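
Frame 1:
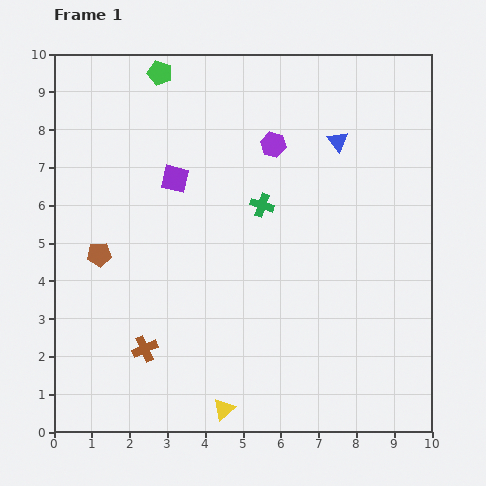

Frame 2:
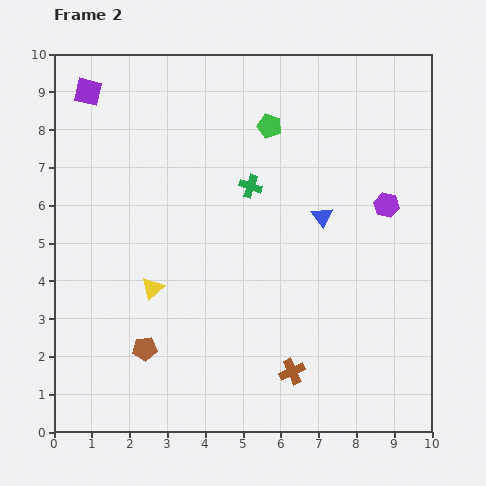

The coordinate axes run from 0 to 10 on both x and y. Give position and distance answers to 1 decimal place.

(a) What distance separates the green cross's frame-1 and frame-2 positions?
0.6

The green cross moved from (5.5, 6.0) to (5.2, 6.5), a distance of √(0.3² + 0.5²) ≈ 0.6.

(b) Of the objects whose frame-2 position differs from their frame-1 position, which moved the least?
the green cross

(moved 0.6)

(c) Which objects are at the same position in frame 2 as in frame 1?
none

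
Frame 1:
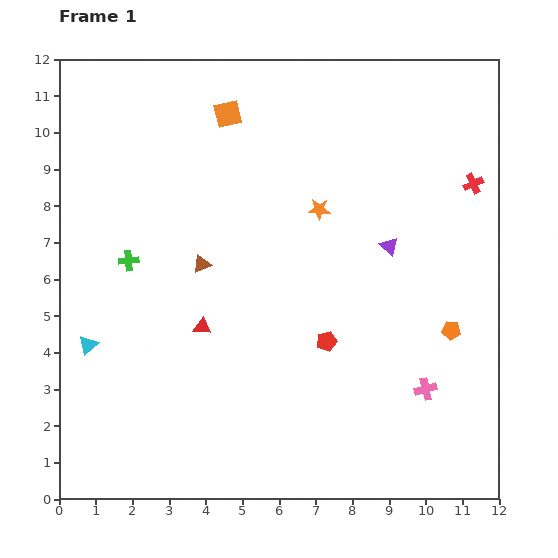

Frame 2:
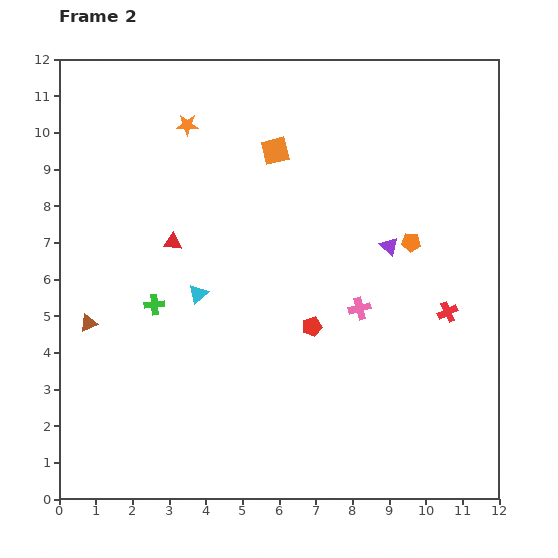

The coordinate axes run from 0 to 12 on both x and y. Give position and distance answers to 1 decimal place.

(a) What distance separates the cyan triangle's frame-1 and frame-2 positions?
3.3

The cyan triangle moved from (0.8, 4.2) to (3.8, 5.6), a distance of √(3.0² + 1.4²) ≈ 3.3.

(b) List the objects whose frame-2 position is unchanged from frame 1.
the purple triangle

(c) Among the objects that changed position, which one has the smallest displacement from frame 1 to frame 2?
the red pentagon

(moved 0.6)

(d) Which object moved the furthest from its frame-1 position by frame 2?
the orange star

(moved 4.3; next 3.6)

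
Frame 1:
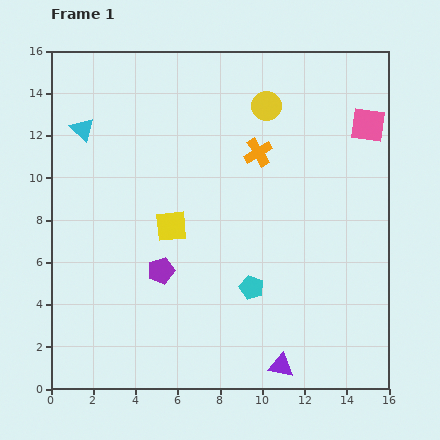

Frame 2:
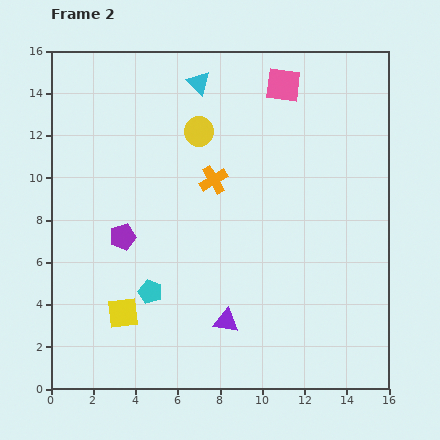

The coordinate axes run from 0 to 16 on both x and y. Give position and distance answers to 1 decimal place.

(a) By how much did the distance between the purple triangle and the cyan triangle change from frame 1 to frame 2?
-3.2

Distance in frame 1: 14.6. Distance in frame 2: 11.4.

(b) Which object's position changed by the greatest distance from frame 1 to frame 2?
the cyan triangle

(moved 5.9; next 4.8)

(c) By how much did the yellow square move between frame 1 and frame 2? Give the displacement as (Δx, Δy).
(-2.3, -4.1)

The yellow square was at (5.7, 7.7) in frame 1 and (3.4, 3.6) in frame 2.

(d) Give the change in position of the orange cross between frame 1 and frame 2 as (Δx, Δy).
(-2.1, -1.3)

The orange cross was at (9.8, 11.2) in frame 1 and (7.7, 9.9) in frame 2.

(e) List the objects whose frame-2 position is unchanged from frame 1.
none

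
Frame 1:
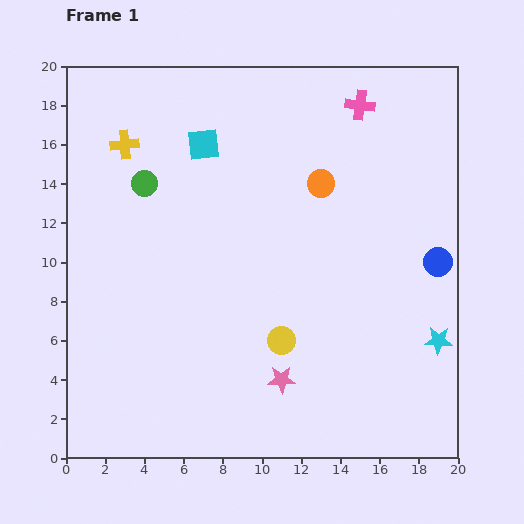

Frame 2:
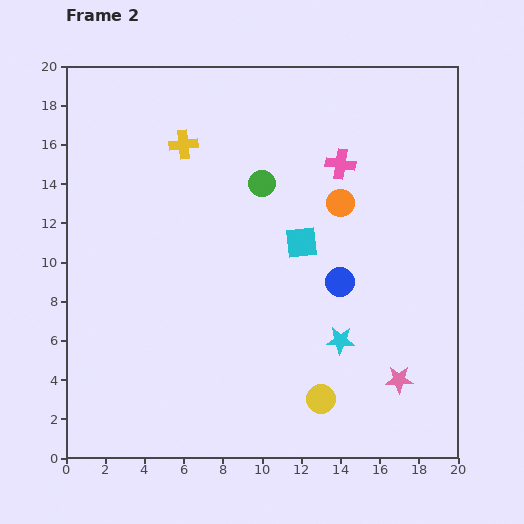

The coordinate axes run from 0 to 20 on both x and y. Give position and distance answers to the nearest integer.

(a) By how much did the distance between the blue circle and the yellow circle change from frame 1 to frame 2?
-3

Distance in frame 1: 9. Distance in frame 2: 6.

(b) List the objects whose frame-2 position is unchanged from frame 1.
none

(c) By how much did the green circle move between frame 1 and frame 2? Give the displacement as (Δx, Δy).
(6, 0)

The green circle was at (4, 14) in frame 1 and (10, 14) in frame 2.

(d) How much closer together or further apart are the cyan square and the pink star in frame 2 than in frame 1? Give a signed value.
-4

Distance in frame 1: 13. Distance in frame 2: 9.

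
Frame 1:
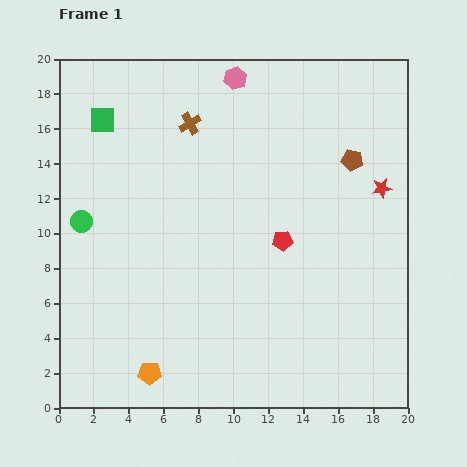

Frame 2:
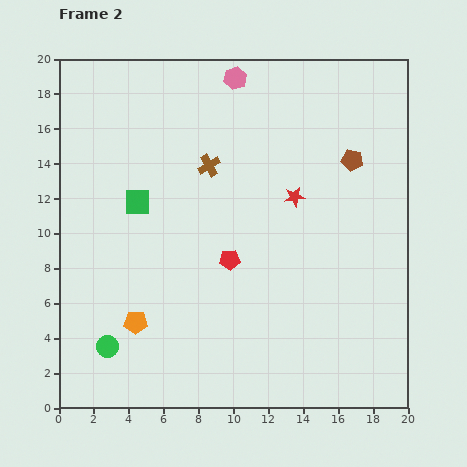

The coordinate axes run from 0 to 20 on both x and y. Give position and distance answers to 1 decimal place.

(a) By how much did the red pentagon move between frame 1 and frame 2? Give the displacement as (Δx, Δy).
(-3.0, -1.1)

The red pentagon was at (12.8, 9.6) in frame 1 and (9.8, 8.5) in frame 2.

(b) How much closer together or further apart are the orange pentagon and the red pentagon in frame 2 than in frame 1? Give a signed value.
-4.2

Distance in frame 1: 10.7. Distance in frame 2: 6.5.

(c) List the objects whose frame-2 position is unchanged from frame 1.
the pink hexagon, the brown pentagon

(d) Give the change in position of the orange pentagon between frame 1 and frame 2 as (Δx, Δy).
(-0.8, 2.9)

The orange pentagon was at (5.2, 2.0) in frame 1 and (4.4, 4.9) in frame 2.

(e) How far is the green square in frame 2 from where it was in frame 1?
5.1

The green square moved from (2.5, 16.5) to (4.5, 11.8), a distance of √(2.0² + 4.7²) ≈ 5.1.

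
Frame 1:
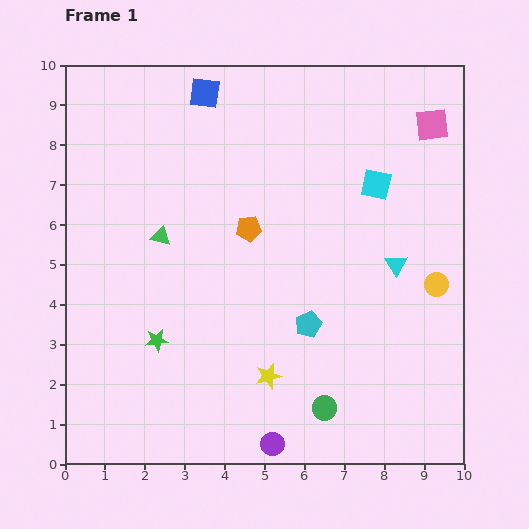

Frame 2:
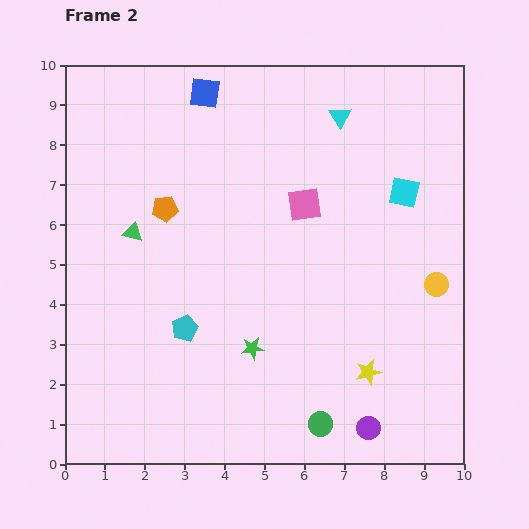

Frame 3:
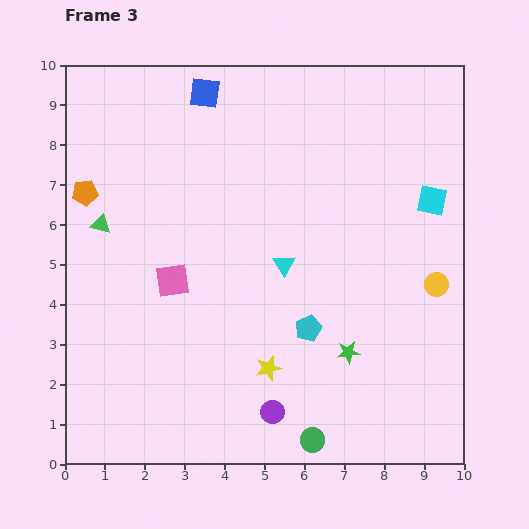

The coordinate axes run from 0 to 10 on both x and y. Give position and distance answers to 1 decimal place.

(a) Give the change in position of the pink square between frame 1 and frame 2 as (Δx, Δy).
(-3.2, -2.0)

The pink square was at (9.2, 8.5) in frame 1 and (6.0, 6.5) in frame 2.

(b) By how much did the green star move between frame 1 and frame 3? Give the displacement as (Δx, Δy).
(4.8, -0.3)

The green star was at (2.3, 3.1) in frame 1 and (7.1, 2.8) in frame 3.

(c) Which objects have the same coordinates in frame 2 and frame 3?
the blue square, the yellow circle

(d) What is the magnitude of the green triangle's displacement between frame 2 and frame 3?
0.8

The green triangle moved from (1.7, 5.8) to (0.9, 6.0), a distance of √(0.8² + 0.2²) ≈ 0.8.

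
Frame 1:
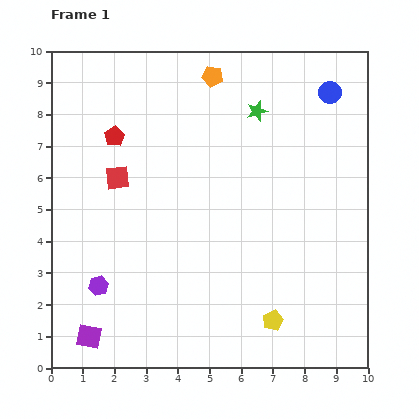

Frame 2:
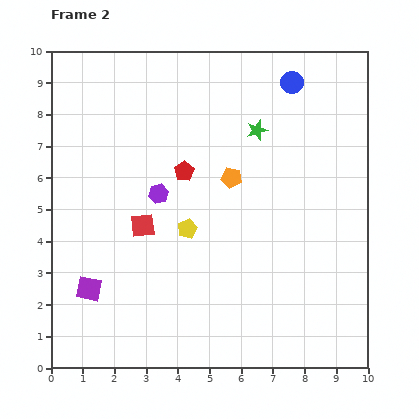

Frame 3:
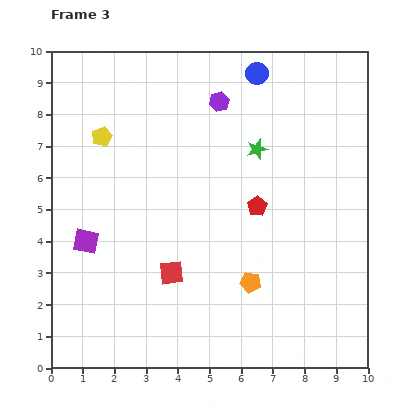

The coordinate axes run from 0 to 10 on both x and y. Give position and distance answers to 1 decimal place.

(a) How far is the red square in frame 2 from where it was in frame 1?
1.7

The red square moved from (2.1, 6.0) to (2.9, 4.5), a distance of √(0.8² + 1.5²) ≈ 1.7.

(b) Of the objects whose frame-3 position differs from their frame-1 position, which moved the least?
the green star

(moved 1.2)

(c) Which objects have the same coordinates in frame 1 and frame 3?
none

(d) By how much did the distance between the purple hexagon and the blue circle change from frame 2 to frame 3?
-4.0

Distance in frame 2: 5.5. Distance in frame 3: 1.5.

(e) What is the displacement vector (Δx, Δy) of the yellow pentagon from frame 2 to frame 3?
(-2.7, 2.9)

The yellow pentagon was at (4.3, 4.4) in frame 2 and (1.6, 7.3) in frame 3.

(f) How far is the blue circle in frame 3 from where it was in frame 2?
1.1

The blue circle moved from (7.6, 9.0) to (6.5, 9.3), a distance of √(1.1² + 0.3²) ≈ 1.1.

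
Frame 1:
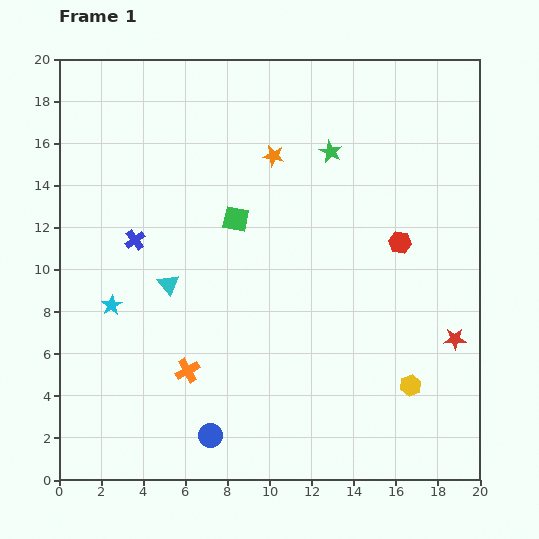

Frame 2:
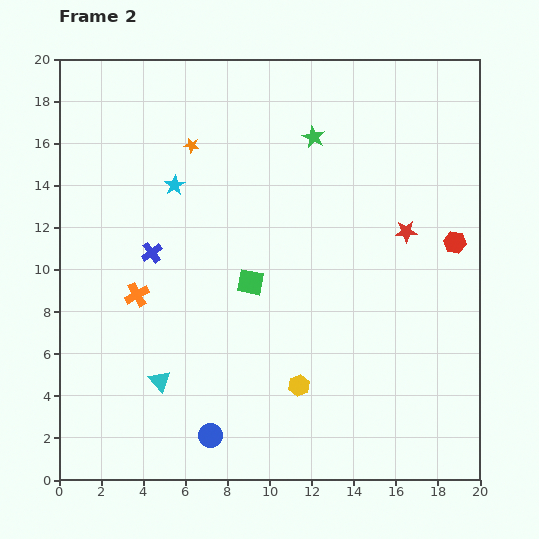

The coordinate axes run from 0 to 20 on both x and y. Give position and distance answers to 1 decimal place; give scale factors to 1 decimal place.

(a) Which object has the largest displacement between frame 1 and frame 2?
the cyan star

(moved 6.4; next 5.6)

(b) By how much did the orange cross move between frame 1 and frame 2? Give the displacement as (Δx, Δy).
(-2.4, 3.6)

The orange cross was at (6.1, 5.2) in frame 1 and (3.7, 8.8) in frame 2.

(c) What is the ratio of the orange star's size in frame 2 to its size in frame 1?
0.7×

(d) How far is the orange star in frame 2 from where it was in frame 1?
3.9

The orange star moved from (10.2, 15.4) to (6.3, 15.9), a distance of √(3.9² + 0.5²) ≈ 3.9.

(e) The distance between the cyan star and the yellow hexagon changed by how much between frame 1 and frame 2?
-3.5

Distance in frame 1: 14.7. Distance in frame 2: 11.2.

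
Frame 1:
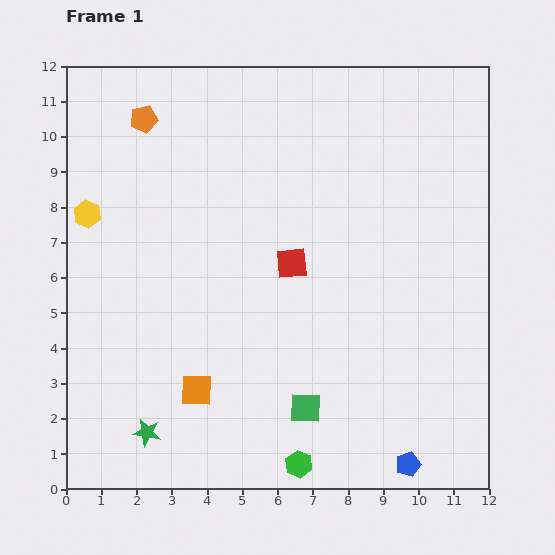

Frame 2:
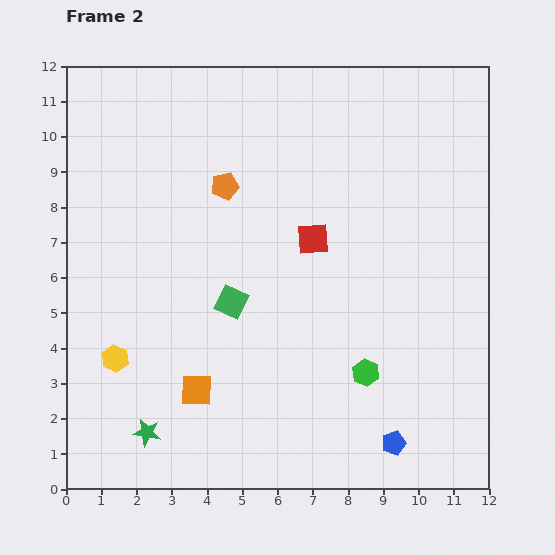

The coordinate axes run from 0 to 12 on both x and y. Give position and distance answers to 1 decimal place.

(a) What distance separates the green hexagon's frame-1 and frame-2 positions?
3.2

The green hexagon moved from (6.6, 0.7) to (8.5, 3.3), a distance of √(1.9² + 2.6²) ≈ 3.2.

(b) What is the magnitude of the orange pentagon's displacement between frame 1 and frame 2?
3.0

The orange pentagon moved from (2.2, 10.5) to (4.5, 8.6), a distance of √(2.3² + 1.9²) ≈ 3.0.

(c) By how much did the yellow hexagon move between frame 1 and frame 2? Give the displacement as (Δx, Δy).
(0.8, -4.1)

The yellow hexagon was at (0.6, 7.8) in frame 1 and (1.4, 3.7) in frame 2.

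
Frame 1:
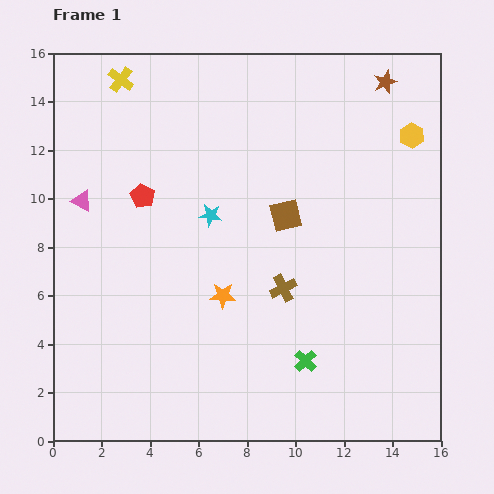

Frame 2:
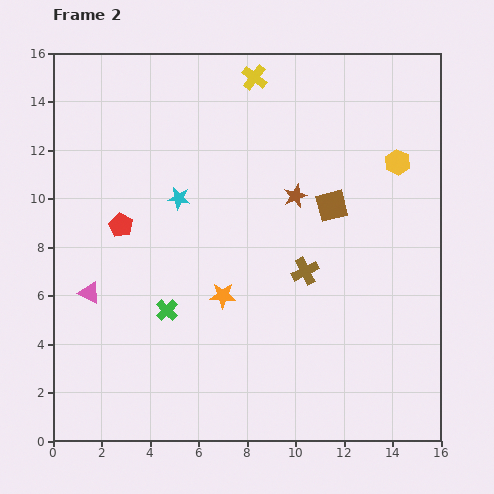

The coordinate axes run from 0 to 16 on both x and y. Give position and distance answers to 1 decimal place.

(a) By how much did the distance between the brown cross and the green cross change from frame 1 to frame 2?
+2.8

Distance in frame 1: 3.1. Distance in frame 2: 5.9.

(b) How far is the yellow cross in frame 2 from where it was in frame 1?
5.5

The yellow cross moved from (2.8, 14.9) to (8.3, 15.0), a distance of √(5.5² + 0.1²) ≈ 5.5.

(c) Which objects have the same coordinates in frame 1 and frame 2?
the orange star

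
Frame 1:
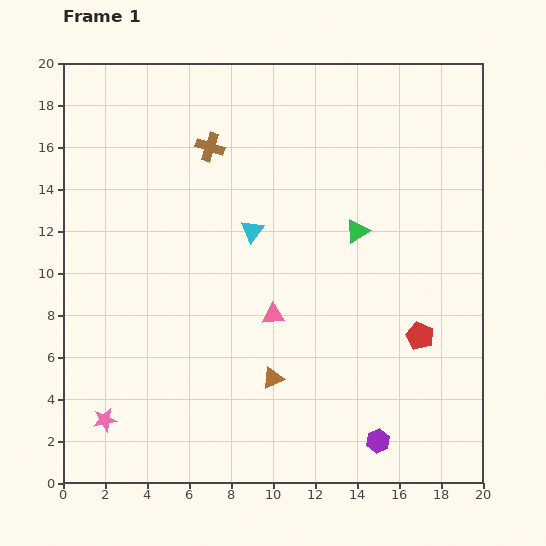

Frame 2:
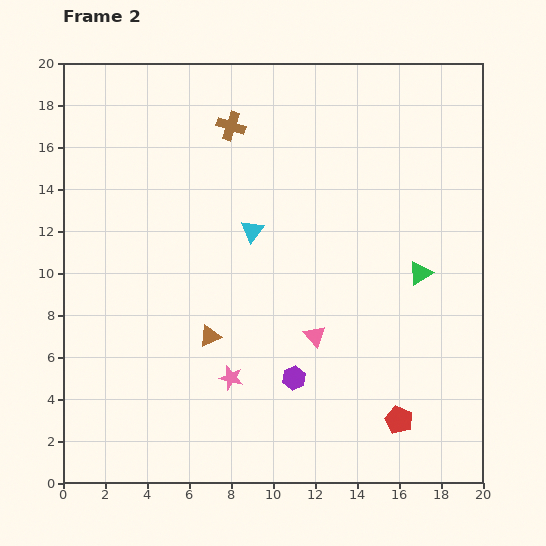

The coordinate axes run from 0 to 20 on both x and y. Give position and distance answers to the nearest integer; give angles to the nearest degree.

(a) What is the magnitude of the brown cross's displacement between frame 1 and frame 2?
1

The brown cross moved from (7, 16) to (8, 17), a distance of √(1² + 1²) ≈ 1.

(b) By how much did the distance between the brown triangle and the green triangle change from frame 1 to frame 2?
+2

Distance in frame 1: 8. Distance in frame 2: 10.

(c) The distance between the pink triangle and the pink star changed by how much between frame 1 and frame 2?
-5

Distance in frame 1: 9. Distance in frame 2: 4.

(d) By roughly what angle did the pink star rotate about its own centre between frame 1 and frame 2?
27° clockwise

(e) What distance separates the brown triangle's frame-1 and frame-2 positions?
4

The brown triangle moved from (10, 5) to (7, 7), a distance of √(3² + 2²) ≈ 4.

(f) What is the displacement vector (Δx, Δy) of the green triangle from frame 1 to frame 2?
(3, -2)

The green triangle was at (14, 12) in frame 1 and (17, 10) in frame 2.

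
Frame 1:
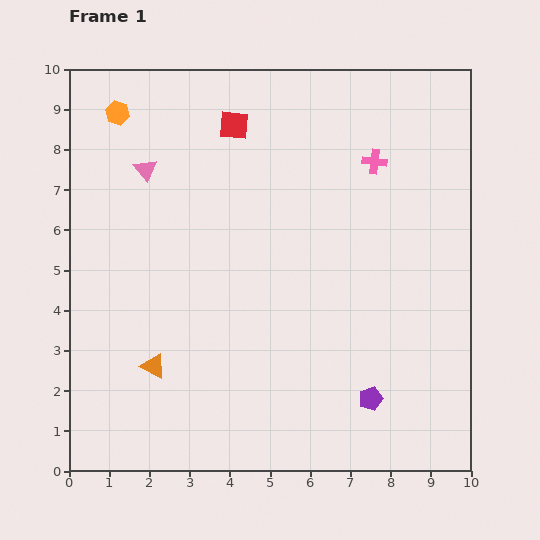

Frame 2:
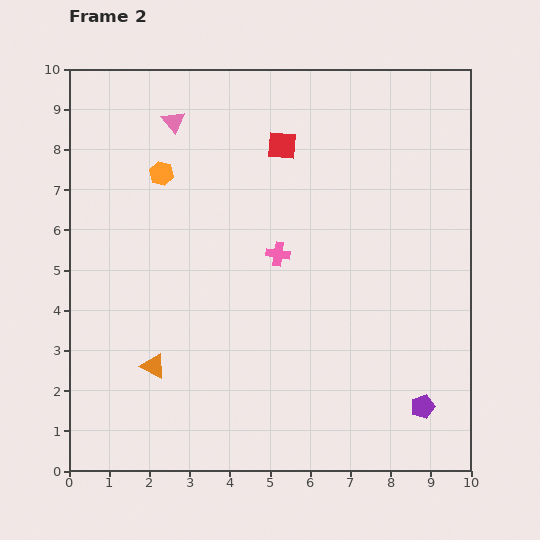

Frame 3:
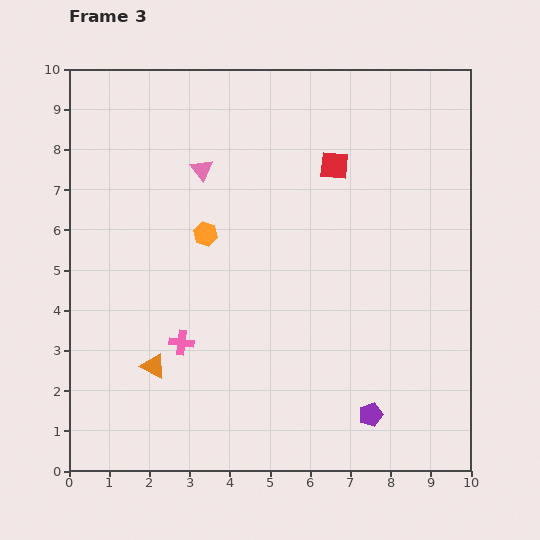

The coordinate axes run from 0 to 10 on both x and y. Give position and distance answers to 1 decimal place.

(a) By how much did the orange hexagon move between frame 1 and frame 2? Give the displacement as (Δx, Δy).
(1.1, -1.5)

The orange hexagon was at (1.2, 8.9) in frame 1 and (2.3, 7.4) in frame 2.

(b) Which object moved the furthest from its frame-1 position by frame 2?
the pink cross

(moved 3.3; next 1.9)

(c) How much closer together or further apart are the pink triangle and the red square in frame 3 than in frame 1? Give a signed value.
+0.8

Distance in frame 1: 2.5. Distance in frame 3: 3.3.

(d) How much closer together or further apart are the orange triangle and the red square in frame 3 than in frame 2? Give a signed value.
+0.3

Distance in frame 2: 6.4. Distance in frame 3: 6.7.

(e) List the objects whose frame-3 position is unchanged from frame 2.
the orange triangle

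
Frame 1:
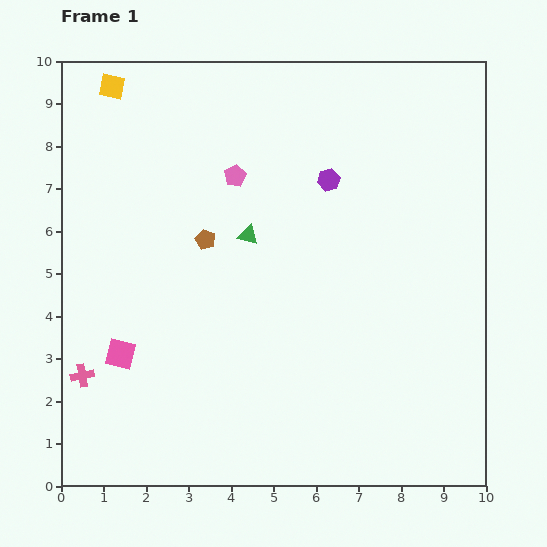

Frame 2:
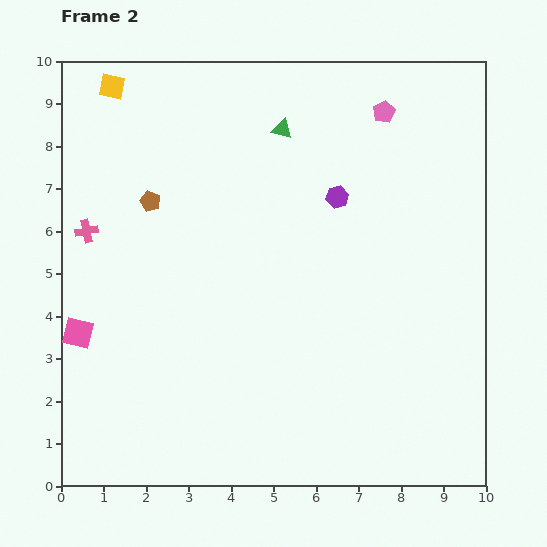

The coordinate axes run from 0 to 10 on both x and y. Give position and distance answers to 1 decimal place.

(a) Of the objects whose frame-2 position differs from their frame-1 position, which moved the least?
the purple hexagon

(moved 0.4)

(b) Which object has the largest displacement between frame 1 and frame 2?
the pink pentagon

(moved 3.8; next 3.4)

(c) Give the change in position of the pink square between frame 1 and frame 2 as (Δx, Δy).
(-1.0, 0.5)

The pink square was at (1.4, 3.1) in frame 1 and (0.4, 3.6) in frame 2.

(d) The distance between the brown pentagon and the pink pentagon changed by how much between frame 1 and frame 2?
+4.2

Distance in frame 1: 1.7. Distance in frame 2: 5.9.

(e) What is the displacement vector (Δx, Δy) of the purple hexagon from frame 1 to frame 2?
(0.2, -0.4)

The purple hexagon was at (6.3, 7.2) in frame 1 and (6.5, 6.8) in frame 2.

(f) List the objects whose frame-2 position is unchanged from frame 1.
the yellow square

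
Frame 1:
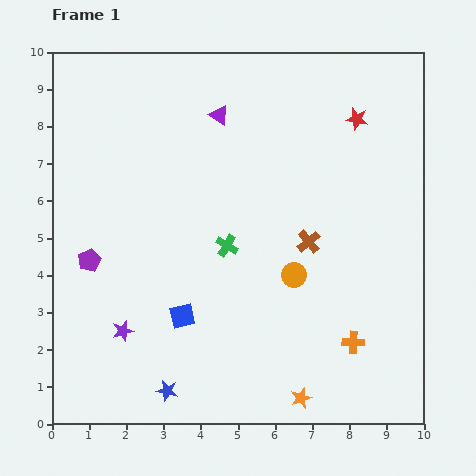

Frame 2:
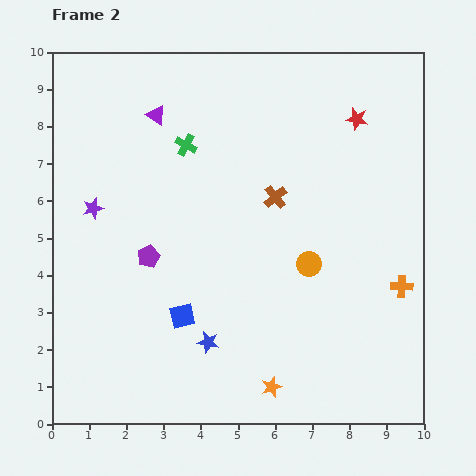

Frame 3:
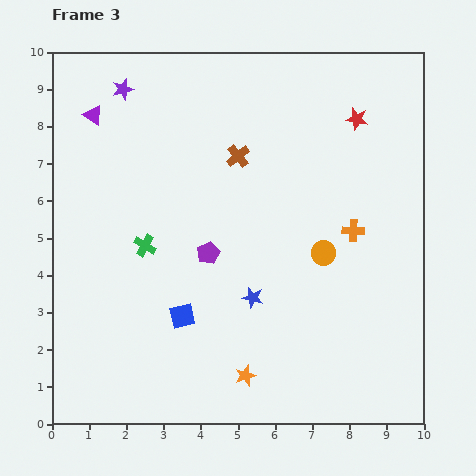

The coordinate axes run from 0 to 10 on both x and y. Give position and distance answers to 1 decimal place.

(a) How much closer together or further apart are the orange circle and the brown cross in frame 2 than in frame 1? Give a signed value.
+1.0

Distance in frame 1: 1.0. Distance in frame 2: 2.0.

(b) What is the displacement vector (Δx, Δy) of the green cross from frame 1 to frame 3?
(-2.2, 0.0)

The green cross was at (4.7, 4.8) in frame 1 and (2.5, 4.8) in frame 3.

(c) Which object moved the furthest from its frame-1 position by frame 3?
the purple star

(moved 6.5; next 3.4)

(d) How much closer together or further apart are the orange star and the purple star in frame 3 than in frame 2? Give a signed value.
+1.6

Distance in frame 2: 6.8. Distance in frame 3: 8.4.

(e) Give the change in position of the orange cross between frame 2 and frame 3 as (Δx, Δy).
(-1.3, 1.5)

The orange cross was at (9.4, 3.7) in frame 2 and (8.1, 5.2) in frame 3.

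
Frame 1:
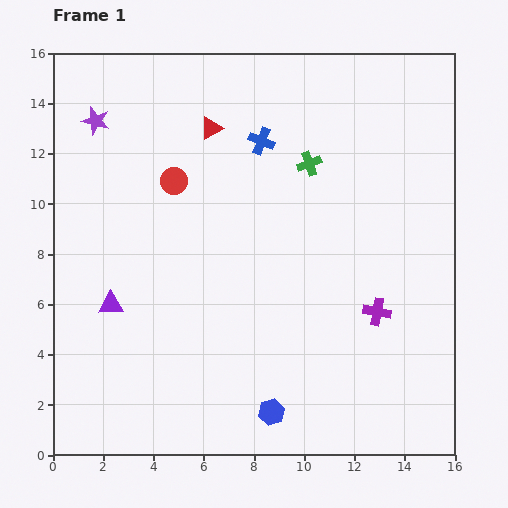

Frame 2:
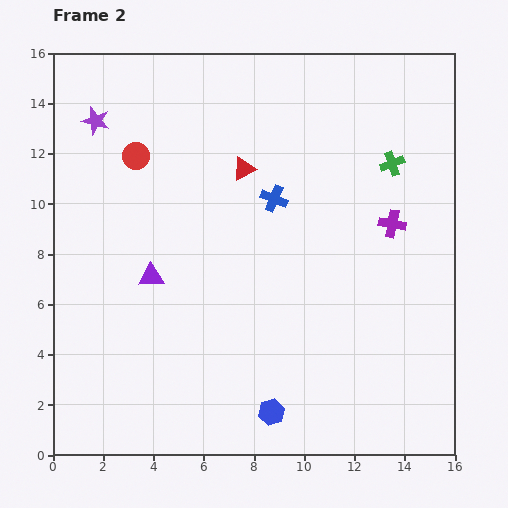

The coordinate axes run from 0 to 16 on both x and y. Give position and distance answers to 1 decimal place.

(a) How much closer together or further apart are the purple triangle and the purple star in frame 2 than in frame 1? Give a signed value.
-0.7

Distance in frame 1: 7.3. Distance in frame 2: 6.6.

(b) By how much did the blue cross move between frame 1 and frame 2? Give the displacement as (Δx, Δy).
(0.5, -2.3)

The blue cross was at (8.3, 12.5) in frame 1 and (8.8, 10.2) in frame 2.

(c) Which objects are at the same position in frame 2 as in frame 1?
the purple star, the blue hexagon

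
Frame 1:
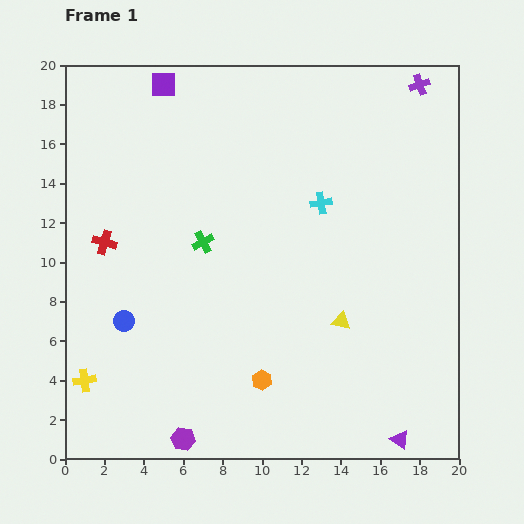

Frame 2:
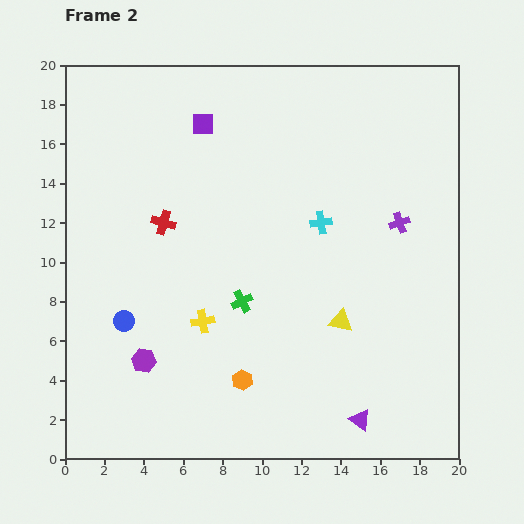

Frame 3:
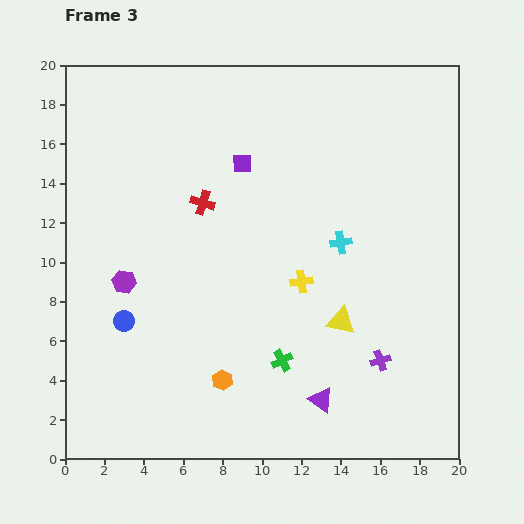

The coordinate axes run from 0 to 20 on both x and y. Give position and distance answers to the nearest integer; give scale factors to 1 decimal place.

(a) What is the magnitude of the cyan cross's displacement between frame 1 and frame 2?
1

The cyan cross moved from (13, 13) to (13, 12), a distance of √(0² + 1²) ≈ 1.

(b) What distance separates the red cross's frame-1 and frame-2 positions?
3

The red cross moved from (2, 11) to (5, 12), a distance of √(3² + 1²) ≈ 3.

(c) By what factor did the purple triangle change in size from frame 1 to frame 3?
1.3×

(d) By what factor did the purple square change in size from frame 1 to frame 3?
0.8×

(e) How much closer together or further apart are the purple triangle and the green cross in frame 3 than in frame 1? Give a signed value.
-11

Distance in frame 1: 14. Distance in frame 3: 3.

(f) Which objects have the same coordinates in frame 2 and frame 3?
the blue circle, the yellow triangle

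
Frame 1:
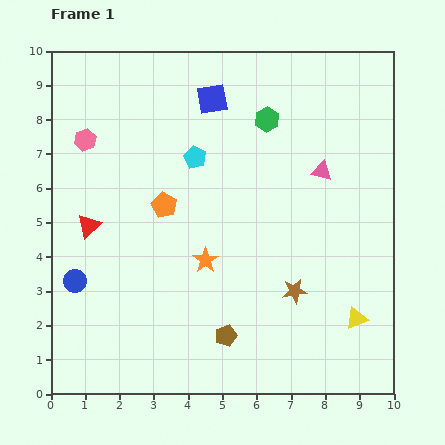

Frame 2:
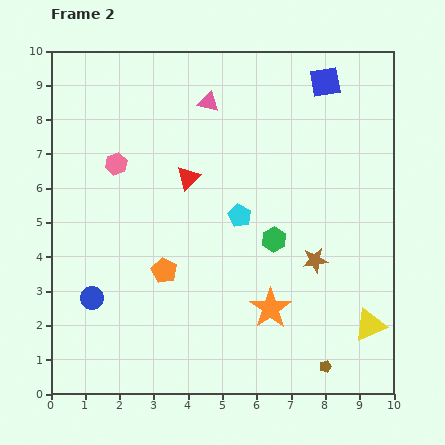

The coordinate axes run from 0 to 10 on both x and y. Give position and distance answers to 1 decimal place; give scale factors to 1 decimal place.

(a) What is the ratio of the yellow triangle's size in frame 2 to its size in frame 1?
1.4×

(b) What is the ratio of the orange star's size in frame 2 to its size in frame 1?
1.6×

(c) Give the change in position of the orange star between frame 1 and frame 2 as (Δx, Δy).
(1.9, -1.4)

The orange star was at (4.5, 3.9) in frame 1 and (6.4, 2.5) in frame 2.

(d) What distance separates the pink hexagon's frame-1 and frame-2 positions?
1.1

The pink hexagon moved from (1.0, 7.4) to (1.9, 6.7), a distance of √(0.9² + 0.7²) ≈ 1.1.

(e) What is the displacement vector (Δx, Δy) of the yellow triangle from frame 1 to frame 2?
(0.4, -0.2)

The yellow triangle was at (8.9, 2.2) in frame 1 and (9.3, 2.0) in frame 2.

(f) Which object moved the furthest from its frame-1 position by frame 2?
the pink triangle

(moved 3.9; next 3.5)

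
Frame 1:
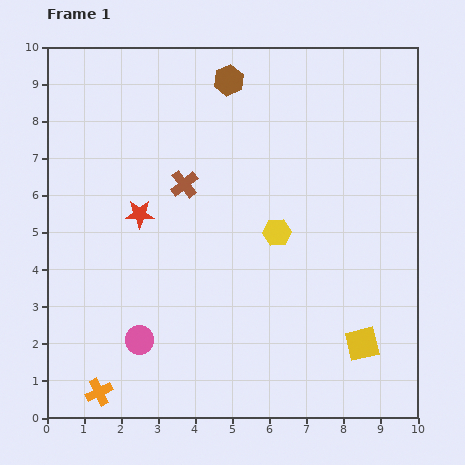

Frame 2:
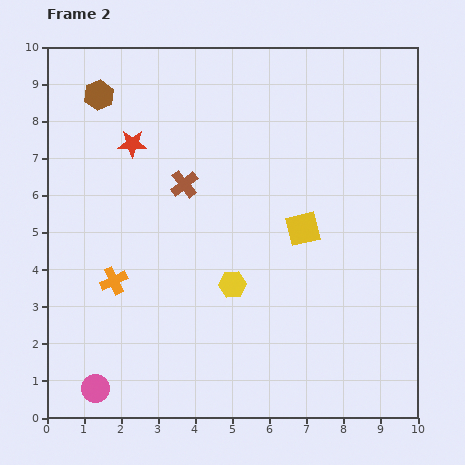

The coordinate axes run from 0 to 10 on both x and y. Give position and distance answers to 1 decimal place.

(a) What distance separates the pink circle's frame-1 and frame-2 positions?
1.8

The pink circle moved from (2.5, 2.1) to (1.3, 0.8), a distance of √(1.2² + 1.3²) ≈ 1.8.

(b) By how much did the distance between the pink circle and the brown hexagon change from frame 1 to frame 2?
+0.5

Distance in frame 1: 7.4. Distance in frame 2: 7.9.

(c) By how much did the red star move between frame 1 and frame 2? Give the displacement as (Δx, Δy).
(-0.2, 1.9)

The red star was at (2.5, 5.5) in frame 1 and (2.3, 7.4) in frame 2.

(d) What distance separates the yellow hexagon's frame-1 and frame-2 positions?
1.8

The yellow hexagon moved from (6.2, 5.0) to (5.0, 3.6), a distance of √(1.2² + 1.4²) ≈ 1.8.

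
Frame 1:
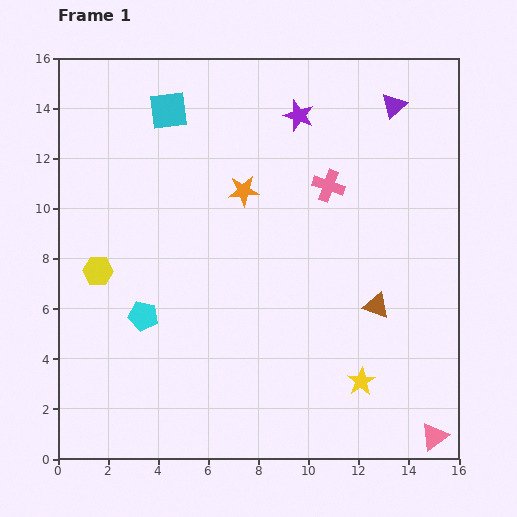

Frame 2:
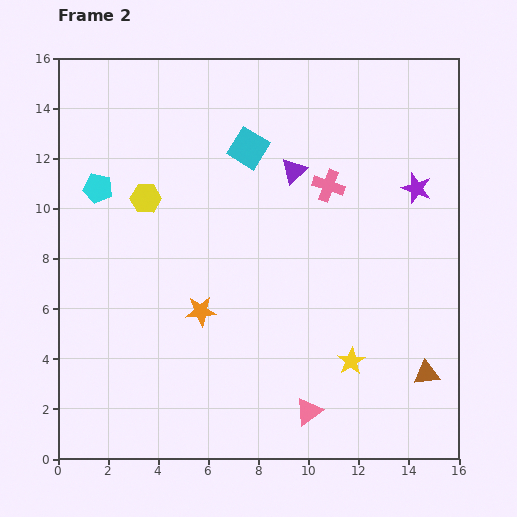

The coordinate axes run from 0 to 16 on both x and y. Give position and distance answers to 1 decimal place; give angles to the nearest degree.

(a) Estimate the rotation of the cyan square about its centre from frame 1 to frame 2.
38° clockwise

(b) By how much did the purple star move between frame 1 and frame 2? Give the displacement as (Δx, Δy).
(4.7, -2.9)

The purple star was at (9.6, 13.7) in frame 1 and (14.3, 10.8) in frame 2.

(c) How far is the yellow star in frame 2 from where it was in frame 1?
0.9

The yellow star moved from (12.1, 3.1) to (11.7, 3.9), a distance of √(0.4² + 0.8²) ≈ 0.9.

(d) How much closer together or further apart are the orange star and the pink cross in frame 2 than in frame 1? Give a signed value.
+3.7

Distance in frame 1: 3.4. Distance in frame 2: 7.1.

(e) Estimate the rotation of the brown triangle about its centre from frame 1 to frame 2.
25° counter-clockwise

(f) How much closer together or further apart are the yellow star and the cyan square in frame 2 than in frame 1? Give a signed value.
-3.9

Distance in frame 1: 13.3. Distance in frame 2: 9.4.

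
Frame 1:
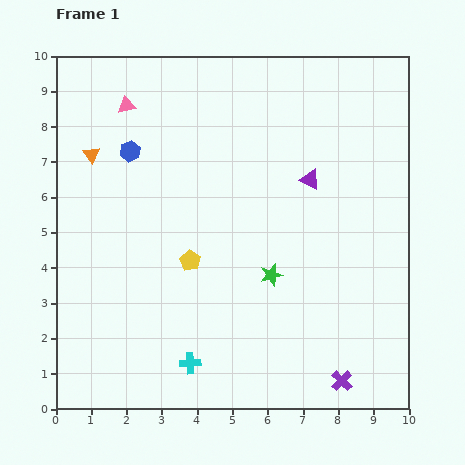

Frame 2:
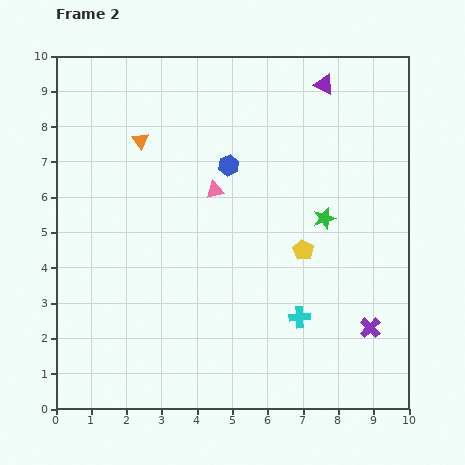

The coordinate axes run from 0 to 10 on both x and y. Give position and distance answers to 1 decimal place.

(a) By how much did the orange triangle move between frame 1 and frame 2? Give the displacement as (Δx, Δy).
(1.4, 0.4)

The orange triangle was at (1.0, 7.2) in frame 1 and (2.4, 7.6) in frame 2.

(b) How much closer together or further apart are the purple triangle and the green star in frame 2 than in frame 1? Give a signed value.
+0.9

Distance in frame 1: 2.9. Distance in frame 2: 3.8.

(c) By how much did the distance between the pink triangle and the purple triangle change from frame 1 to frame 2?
-1.3

Distance in frame 1: 5.6. Distance in frame 2: 4.3.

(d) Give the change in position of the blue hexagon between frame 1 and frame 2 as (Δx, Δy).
(2.8, -0.4)

The blue hexagon was at (2.1, 7.3) in frame 1 and (4.9, 6.9) in frame 2.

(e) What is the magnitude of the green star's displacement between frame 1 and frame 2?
2.2

The green star moved from (6.1, 3.8) to (7.6, 5.4), a distance of √(1.5² + 1.6²) ≈ 2.2.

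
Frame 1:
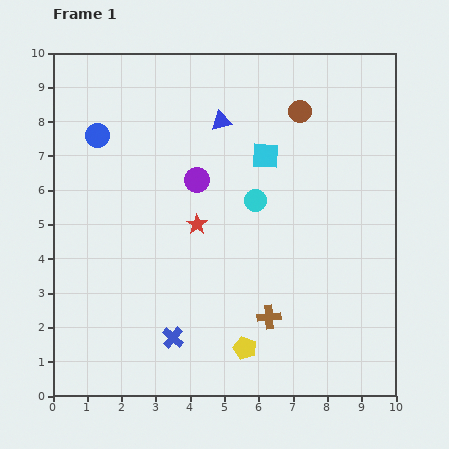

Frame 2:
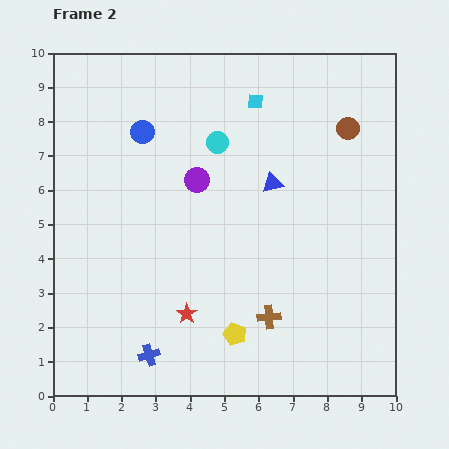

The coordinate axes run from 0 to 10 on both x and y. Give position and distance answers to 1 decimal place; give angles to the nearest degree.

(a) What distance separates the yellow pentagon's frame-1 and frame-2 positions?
0.5

The yellow pentagon moved from (5.6, 1.4) to (5.3, 1.8), a distance of √(0.3² + 0.4²) ≈ 0.5.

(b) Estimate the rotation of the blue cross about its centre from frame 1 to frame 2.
32° clockwise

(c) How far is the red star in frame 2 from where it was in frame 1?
2.6

The red star moved from (4.2, 5.0) to (3.9, 2.4), a distance of √(0.3² + 2.6²) ≈ 2.6.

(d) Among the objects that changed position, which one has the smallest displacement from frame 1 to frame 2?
the yellow pentagon

(moved 0.5)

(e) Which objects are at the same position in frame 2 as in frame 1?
the purple circle, the brown cross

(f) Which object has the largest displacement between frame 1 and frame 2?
the red star

(moved 2.6; next 2.3)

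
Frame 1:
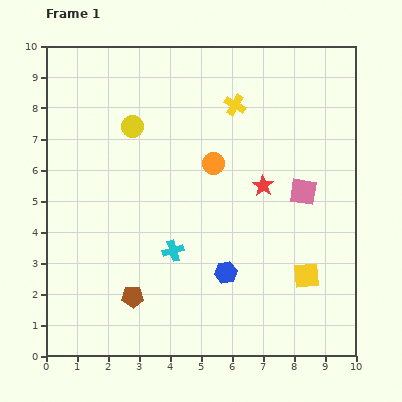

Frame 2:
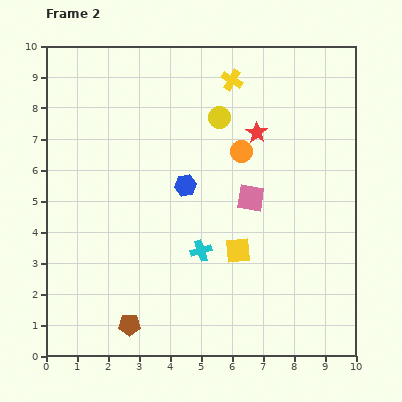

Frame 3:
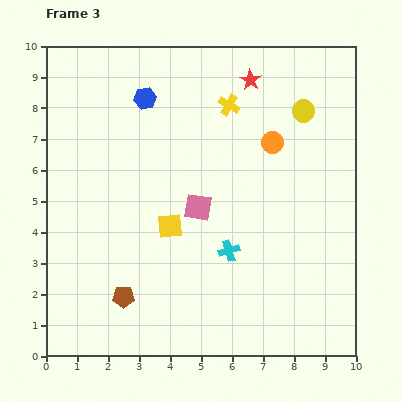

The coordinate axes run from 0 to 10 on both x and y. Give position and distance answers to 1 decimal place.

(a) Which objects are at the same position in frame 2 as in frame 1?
none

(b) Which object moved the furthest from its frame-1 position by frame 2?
the blue hexagon

(moved 3.1; next 2.8)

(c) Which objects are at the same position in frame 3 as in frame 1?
none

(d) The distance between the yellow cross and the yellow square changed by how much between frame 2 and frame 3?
-1.2

Distance in frame 2: 5.5. Distance in frame 3: 4.3.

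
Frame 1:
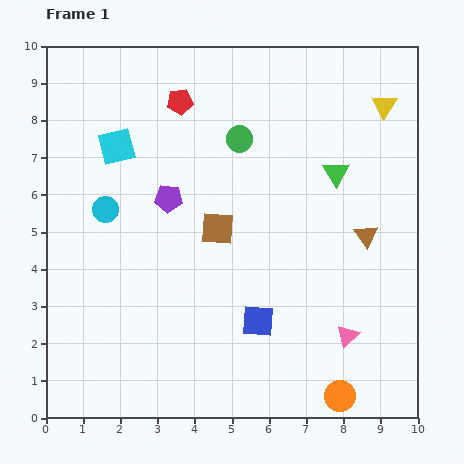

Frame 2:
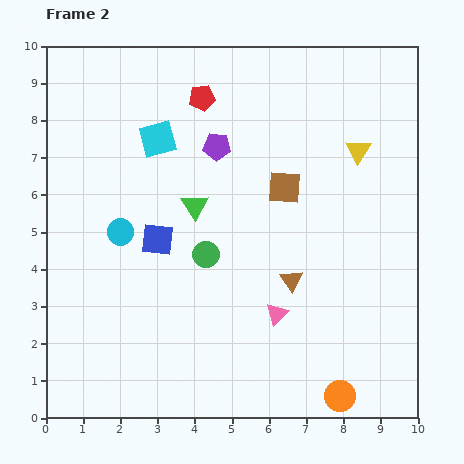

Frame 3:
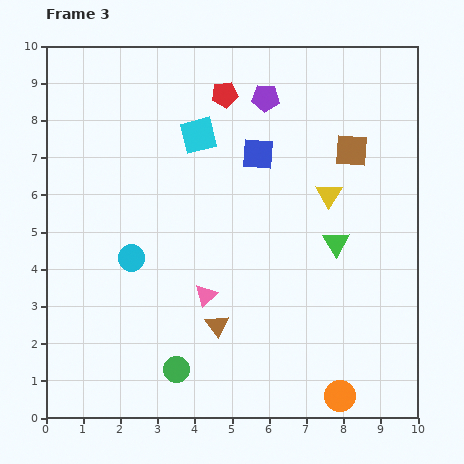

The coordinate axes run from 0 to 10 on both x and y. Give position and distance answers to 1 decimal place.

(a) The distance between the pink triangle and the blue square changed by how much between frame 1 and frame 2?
+1.4

Distance in frame 1: 2.4. Distance in frame 2: 3.8.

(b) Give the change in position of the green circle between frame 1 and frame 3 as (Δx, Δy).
(-1.7, -6.2)

The green circle was at (5.2, 7.5) in frame 1 and (3.5, 1.3) in frame 3.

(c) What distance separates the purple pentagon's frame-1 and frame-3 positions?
3.7

The purple pentagon moved from (3.3, 5.9) to (5.9, 8.6), a distance of √(2.6² + 2.7²) ≈ 3.7.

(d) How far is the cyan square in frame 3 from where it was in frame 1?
2.2

The cyan square moved from (1.9, 7.3) to (4.1, 7.6), a distance of √(2.2² + 0.3²) ≈ 2.2.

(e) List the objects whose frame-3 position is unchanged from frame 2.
the orange circle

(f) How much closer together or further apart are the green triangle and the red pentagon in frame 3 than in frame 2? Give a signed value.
+2.1

Distance in frame 2: 2.9. Distance in frame 3: 5.0.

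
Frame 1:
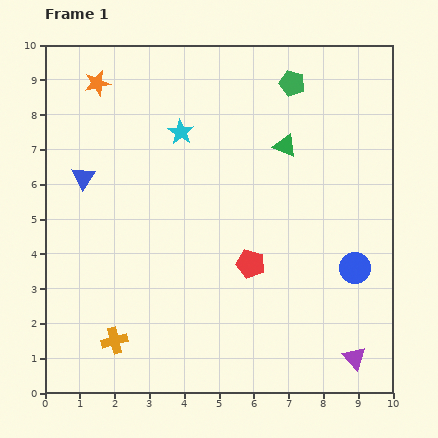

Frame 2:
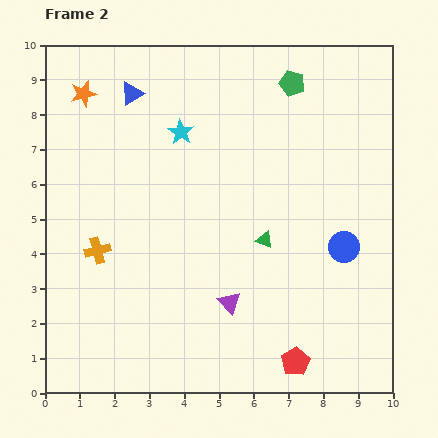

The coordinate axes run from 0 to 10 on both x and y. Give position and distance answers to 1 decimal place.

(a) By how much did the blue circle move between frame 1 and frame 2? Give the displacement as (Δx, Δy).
(-0.3, 0.6)

The blue circle was at (8.9, 3.6) in frame 1 and (8.6, 4.2) in frame 2.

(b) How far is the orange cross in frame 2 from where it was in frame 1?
2.6

The orange cross moved from (2.0, 1.5) to (1.5, 4.1), a distance of √(0.5² + 2.6²) ≈ 2.6.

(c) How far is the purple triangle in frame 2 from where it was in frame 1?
3.9

The purple triangle moved from (8.9, 1.0) to (5.3, 2.6), a distance of √(3.6² + 1.6²) ≈ 3.9.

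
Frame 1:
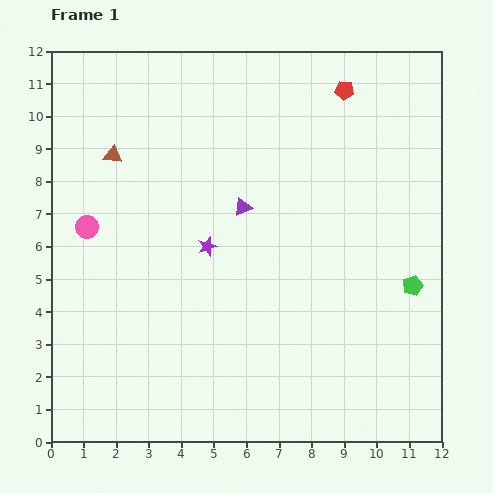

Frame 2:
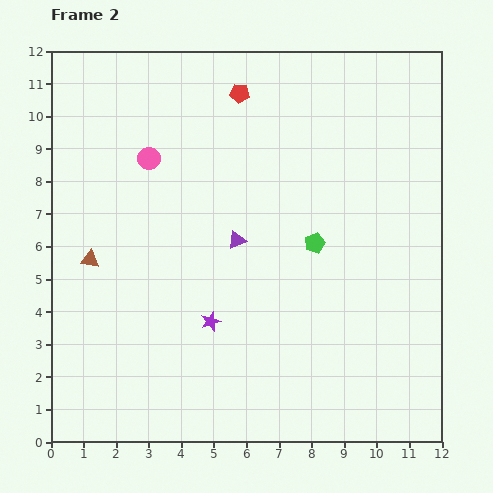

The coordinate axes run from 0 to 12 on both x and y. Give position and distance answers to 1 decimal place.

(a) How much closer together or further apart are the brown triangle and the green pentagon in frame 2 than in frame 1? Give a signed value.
-3.1

Distance in frame 1: 10.0. Distance in frame 2: 6.9.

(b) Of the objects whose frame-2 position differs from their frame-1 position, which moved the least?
the purple triangle

(moved 1.0)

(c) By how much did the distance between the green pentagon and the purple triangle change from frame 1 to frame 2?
-3.3

Distance in frame 1: 5.7. Distance in frame 2: 2.4.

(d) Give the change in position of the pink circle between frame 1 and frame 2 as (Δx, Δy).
(1.9, 2.1)

The pink circle was at (1.1, 6.6) in frame 1 and (3.0, 8.7) in frame 2.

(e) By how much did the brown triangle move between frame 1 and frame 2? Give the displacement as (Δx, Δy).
(-0.7, -3.2)

The brown triangle was at (1.9, 8.8) in frame 1 and (1.2, 5.6) in frame 2.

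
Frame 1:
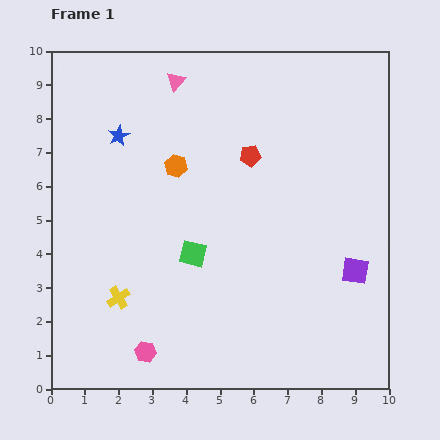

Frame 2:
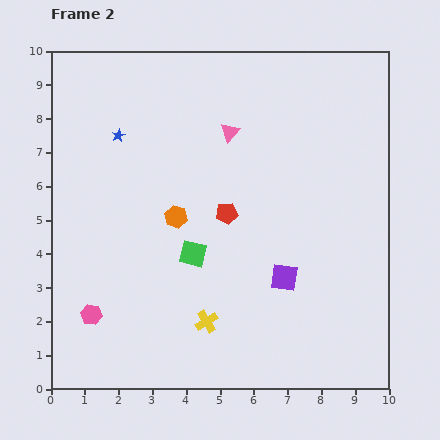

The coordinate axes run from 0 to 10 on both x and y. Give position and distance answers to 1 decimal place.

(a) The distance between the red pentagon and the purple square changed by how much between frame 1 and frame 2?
-2.1

Distance in frame 1: 4.6. Distance in frame 2: 2.5.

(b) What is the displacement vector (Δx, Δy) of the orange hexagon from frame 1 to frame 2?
(0.0, -1.5)

The orange hexagon was at (3.7, 6.6) in frame 1 and (3.7, 5.1) in frame 2.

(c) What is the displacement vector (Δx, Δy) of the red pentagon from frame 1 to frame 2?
(-0.7, -1.7)

The red pentagon was at (5.9, 6.9) in frame 1 and (5.2, 5.2) in frame 2.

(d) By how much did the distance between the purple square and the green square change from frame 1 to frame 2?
-2.0

Distance in frame 1: 4.8. Distance in frame 2: 2.8.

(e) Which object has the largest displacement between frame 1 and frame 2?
the yellow cross

(moved 2.7; next 2.2)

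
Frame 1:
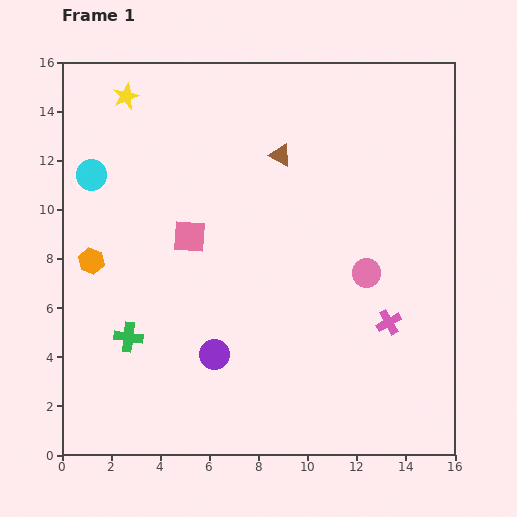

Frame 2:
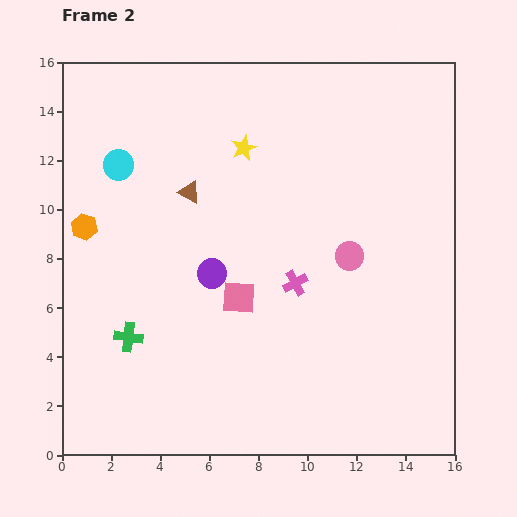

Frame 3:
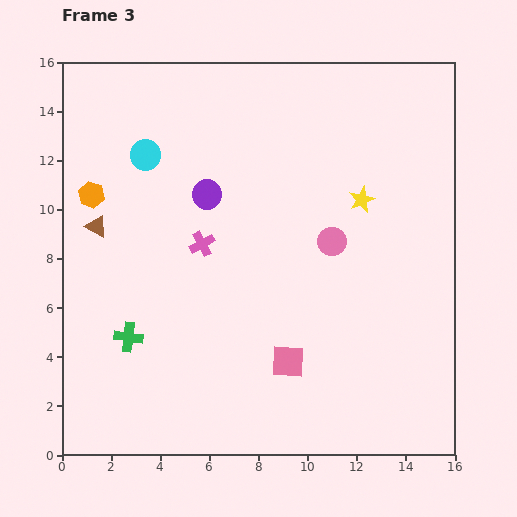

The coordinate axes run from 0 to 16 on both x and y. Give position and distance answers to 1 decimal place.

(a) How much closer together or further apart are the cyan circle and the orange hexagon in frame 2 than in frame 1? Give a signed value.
-0.6

Distance in frame 1: 3.5. Distance in frame 2: 2.9.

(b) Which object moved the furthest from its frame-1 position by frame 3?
the yellow star

(moved 10.5; next 8.2)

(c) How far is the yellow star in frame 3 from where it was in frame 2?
5.2

The yellow star moved from (7.4, 12.5) to (12.2, 10.4), a distance of √(4.8² + 2.1²) ≈ 5.2.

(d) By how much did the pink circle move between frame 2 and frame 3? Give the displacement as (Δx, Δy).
(-0.7, 0.6)

The pink circle was at (11.7, 8.1) in frame 2 and (11.0, 8.7) in frame 3.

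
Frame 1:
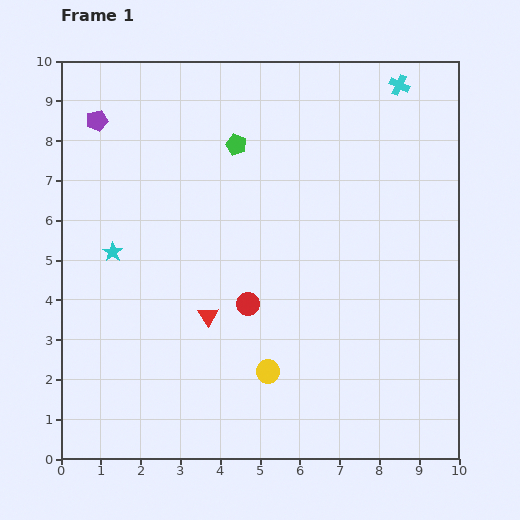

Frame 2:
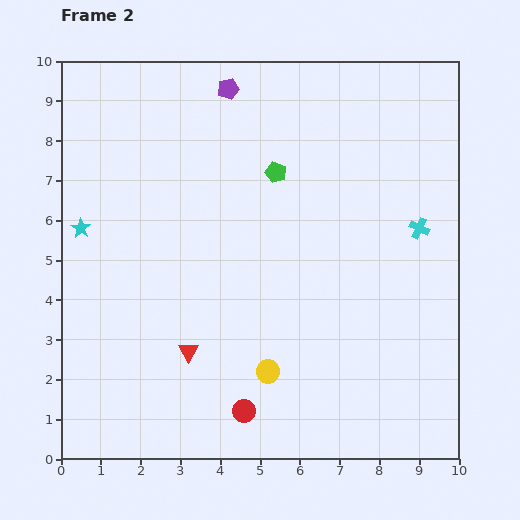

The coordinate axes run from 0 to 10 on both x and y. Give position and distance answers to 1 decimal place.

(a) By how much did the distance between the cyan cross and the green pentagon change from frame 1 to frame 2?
-0.5

Distance in frame 1: 4.4. Distance in frame 2: 3.9.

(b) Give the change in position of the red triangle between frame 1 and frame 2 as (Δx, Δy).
(-0.5, -0.9)

The red triangle was at (3.7, 3.6) in frame 1 and (3.2, 2.7) in frame 2.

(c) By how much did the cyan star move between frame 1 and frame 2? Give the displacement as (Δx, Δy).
(-0.8, 0.6)

The cyan star was at (1.3, 5.2) in frame 1 and (0.5, 5.8) in frame 2.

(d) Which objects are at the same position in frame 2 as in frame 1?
the yellow circle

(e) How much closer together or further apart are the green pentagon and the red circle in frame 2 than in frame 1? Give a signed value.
+2.1

Distance in frame 1: 4.0. Distance in frame 2: 6.1.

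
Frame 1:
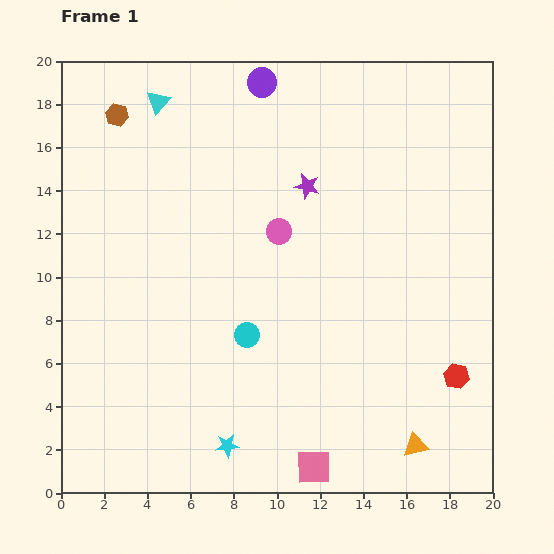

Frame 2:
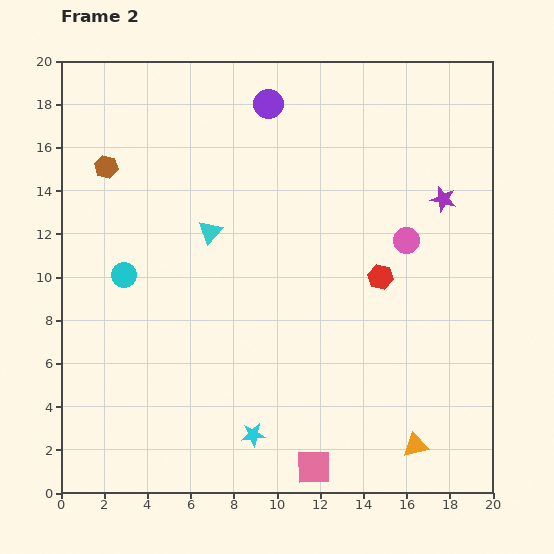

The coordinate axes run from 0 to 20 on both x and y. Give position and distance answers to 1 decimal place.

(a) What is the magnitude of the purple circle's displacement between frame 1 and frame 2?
1.0

The purple circle moved from (9.3, 19.0) to (9.6, 18.0), a distance of √(0.3² + 1.0²) ≈ 1.0.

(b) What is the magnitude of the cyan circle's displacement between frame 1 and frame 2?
6.4

The cyan circle moved from (8.6, 7.3) to (2.9, 10.1), a distance of √(5.7² + 2.8²) ≈ 6.4.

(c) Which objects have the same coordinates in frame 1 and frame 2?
the orange triangle, the pink square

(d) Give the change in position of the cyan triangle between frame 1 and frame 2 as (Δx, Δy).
(2.4, -6.0)

The cyan triangle was at (4.5, 18.1) in frame 1 and (6.9, 12.1) in frame 2.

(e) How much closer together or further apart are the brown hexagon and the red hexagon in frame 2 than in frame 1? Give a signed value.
-6.1

Distance in frame 1: 19.8. Distance in frame 2: 13.7.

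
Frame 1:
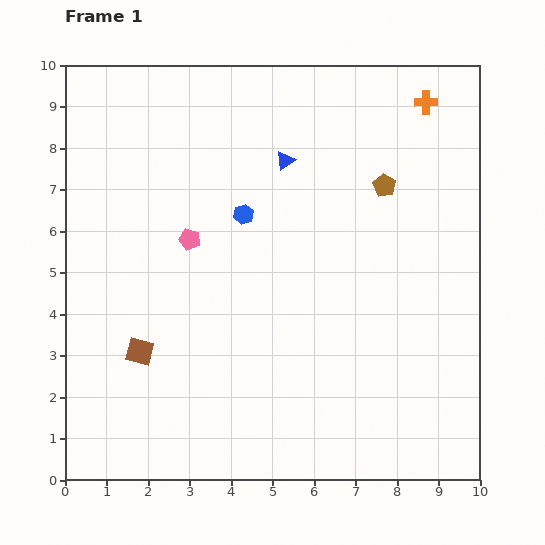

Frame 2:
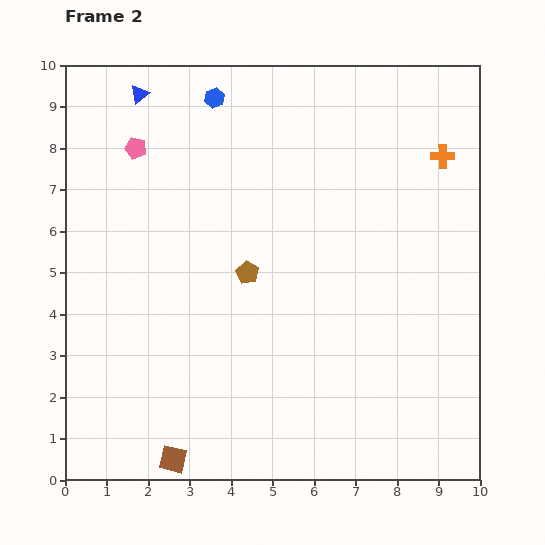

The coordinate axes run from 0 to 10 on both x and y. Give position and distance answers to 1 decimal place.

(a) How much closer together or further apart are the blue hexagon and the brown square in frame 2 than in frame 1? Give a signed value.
+4.7

Distance in frame 1: 4.1. Distance in frame 2: 8.8.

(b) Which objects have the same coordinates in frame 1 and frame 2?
none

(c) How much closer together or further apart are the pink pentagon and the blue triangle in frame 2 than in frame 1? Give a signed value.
-1.7

Distance in frame 1: 3.0. Distance in frame 2: 1.3.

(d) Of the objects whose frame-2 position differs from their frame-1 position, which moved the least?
the orange cross

(moved 1.4)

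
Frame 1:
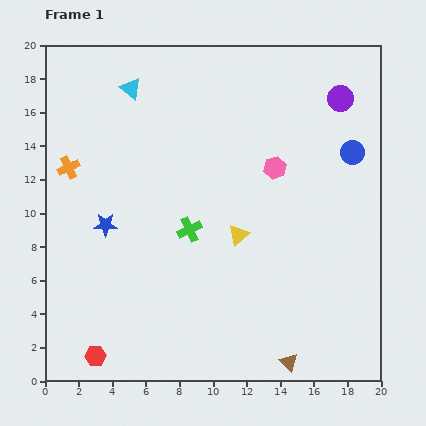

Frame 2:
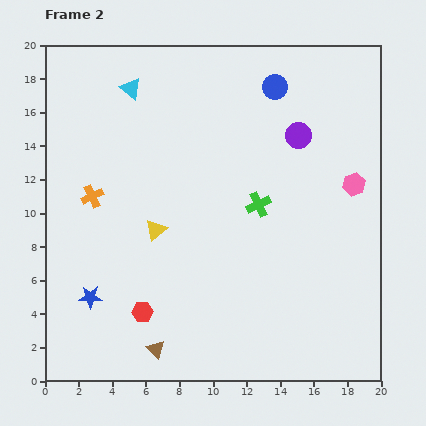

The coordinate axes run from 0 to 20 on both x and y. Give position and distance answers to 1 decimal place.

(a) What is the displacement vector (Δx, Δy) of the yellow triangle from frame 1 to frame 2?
(-4.9, 0.3)

The yellow triangle was at (11.5, 8.7) in frame 1 and (6.6, 9.0) in frame 2.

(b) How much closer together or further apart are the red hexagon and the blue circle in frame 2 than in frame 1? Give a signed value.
-3.9

Distance in frame 1: 19.5. Distance in frame 2: 15.6.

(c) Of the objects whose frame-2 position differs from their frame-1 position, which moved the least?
the orange cross

(moved 2.2)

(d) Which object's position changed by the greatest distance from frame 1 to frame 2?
the brown triangle

(moved 7.9; next 6.0)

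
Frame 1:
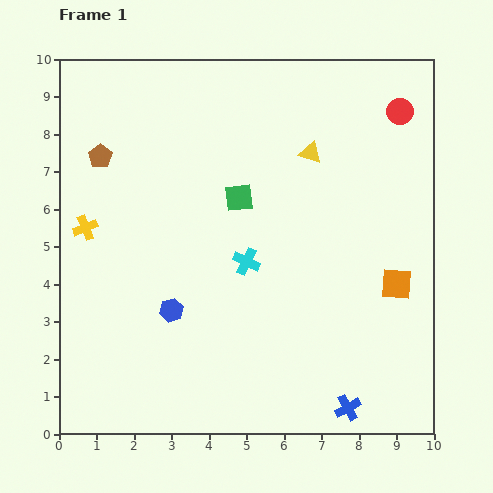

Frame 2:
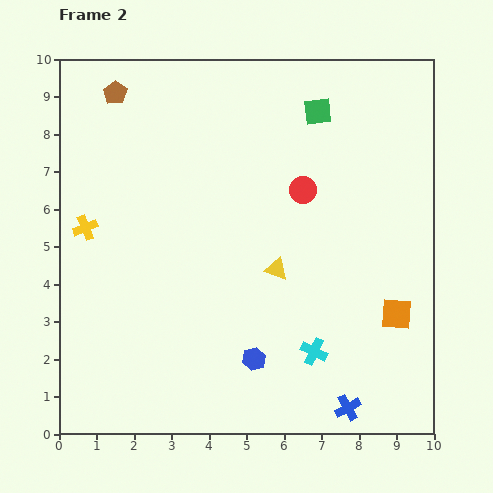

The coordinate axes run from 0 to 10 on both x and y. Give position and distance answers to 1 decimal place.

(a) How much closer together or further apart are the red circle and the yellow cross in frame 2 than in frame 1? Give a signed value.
-3.1

Distance in frame 1: 9.0. Distance in frame 2: 5.9.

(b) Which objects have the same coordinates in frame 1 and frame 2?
the blue cross, the yellow cross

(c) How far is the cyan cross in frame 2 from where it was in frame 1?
3.0

The cyan cross moved from (5.0, 4.6) to (6.8, 2.2), a distance of √(1.8² + 2.4²) ≈ 3.0.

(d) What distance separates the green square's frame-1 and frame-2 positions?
3.1

The green square moved from (4.8, 6.3) to (6.9, 8.6), a distance of √(2.1² + 2.3²) ≈ 3.1.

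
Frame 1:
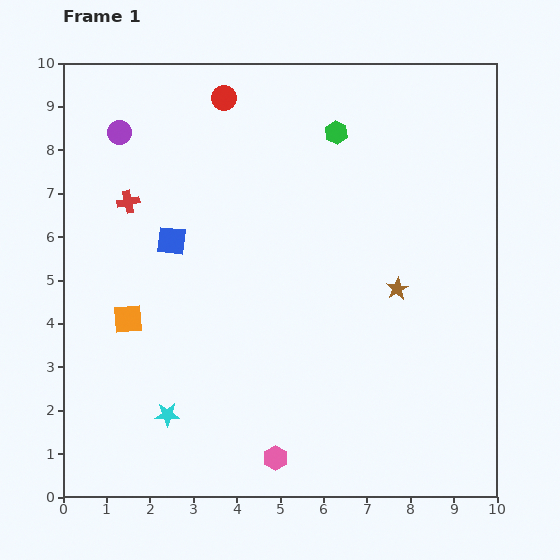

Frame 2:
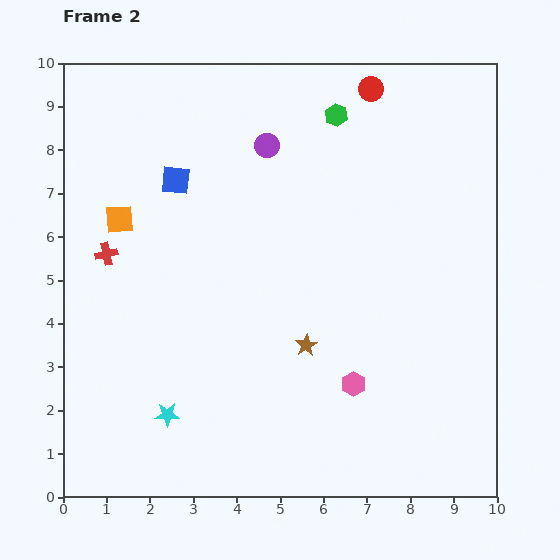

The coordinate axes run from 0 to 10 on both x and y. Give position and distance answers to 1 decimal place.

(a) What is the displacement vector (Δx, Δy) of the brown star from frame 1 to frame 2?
(-2.1, -1.3)

The brown star was at (7.7, 4.8) in frame 1 and (5.6, 3.5) in frame 2.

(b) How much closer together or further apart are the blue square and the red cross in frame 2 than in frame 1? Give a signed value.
+1.0

Distance in frame 1: 1.3. Distance in frame 2: 2.3.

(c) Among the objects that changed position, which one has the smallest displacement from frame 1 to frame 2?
the green hexagon

(moved 0.4)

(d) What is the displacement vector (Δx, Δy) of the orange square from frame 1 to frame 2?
(-0.2, 2.3)

The orange square was at (1.5, 4.1) in frame 1 and (1.3, 6.4) in frame 2.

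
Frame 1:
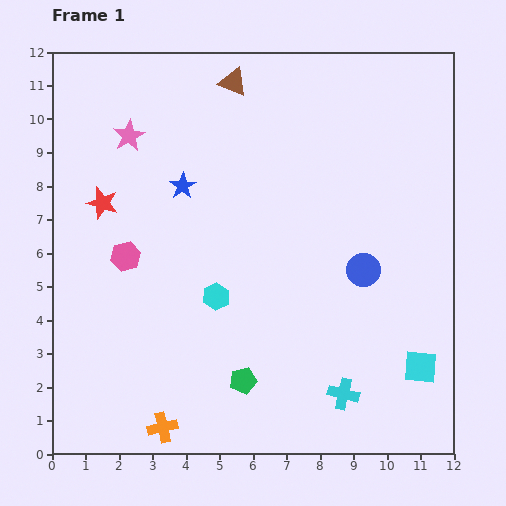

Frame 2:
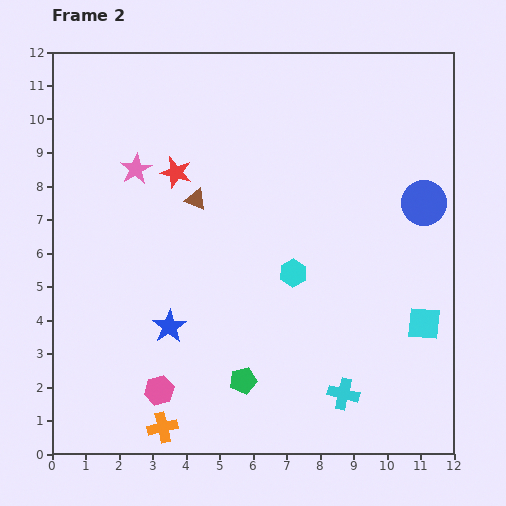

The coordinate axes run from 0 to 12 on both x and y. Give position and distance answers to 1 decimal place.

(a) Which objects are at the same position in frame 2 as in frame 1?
the cyan cross, the orange cross, the green pentagon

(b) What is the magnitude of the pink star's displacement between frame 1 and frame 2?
1.0

The pink star moved from (2.3, 9.5) to (2.5, 8.5), a distance of √(0.2² + 1.0²) ≈ 1.0.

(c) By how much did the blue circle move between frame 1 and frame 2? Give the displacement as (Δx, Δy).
(1.8, 2.0)

The blue circle was at (9.3, 5.5) in frame 1 and (11.1, 7.5) in frame 2.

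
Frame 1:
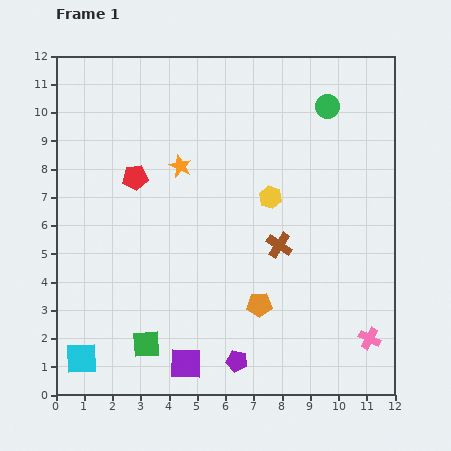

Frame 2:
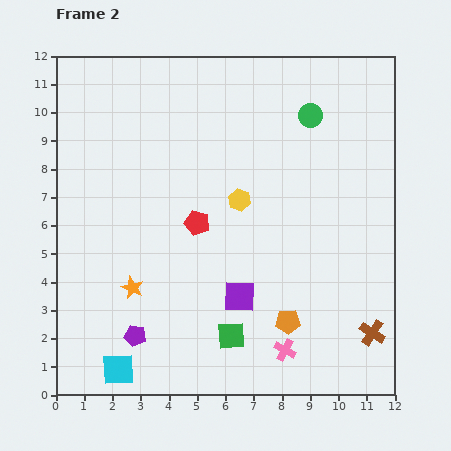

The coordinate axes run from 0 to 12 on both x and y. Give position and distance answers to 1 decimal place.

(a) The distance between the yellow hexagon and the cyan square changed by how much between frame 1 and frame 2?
-1.4

Distance in frame 1: 8.8. Distance in frame 2: 7.4.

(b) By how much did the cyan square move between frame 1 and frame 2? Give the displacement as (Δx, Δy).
(1.3, -0.4)

The cyan square was at (0.9, 1.3) in frame 1 and (2.2, 0.9) in frame 2.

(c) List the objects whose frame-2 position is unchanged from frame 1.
none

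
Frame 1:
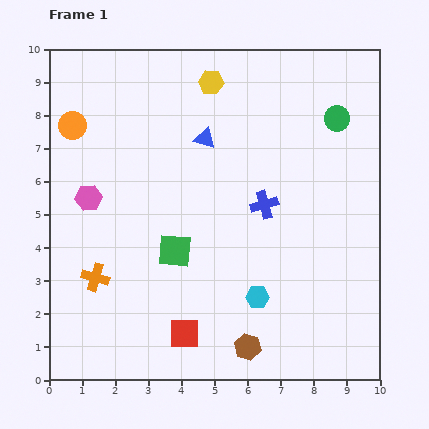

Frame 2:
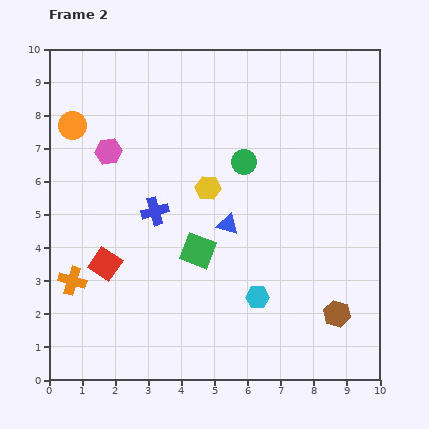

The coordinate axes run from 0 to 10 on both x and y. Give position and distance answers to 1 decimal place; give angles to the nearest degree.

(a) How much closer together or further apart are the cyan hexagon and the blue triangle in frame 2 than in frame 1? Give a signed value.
-2.7

Distance in frame 1: 5.1. Distance in frame 2: 2.4.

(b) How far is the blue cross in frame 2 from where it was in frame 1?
3.3

The blue cross moved from (6.5, 5.3) to (3.2, 5.1), a distance of √(3.3² + 0.2²) ≈ 3.3.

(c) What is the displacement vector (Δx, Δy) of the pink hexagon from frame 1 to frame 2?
(0.6, 1.4)

The pink hexagon was at (1.2, 5.5) in frame 1 and (1.8, 6.9) in frame 2.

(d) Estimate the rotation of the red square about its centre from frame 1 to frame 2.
33° clockwise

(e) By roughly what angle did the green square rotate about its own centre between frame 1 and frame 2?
17° clockwise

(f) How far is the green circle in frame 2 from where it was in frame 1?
3.1

The green circle moved from (8.7, 7.9) to (5.9, 6.6), a distance of √(2.8² + 1.3²) ≈ 3.1.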